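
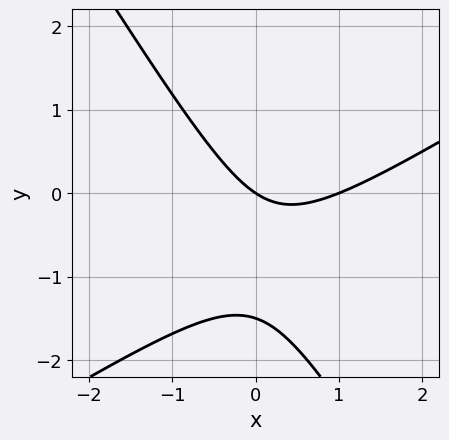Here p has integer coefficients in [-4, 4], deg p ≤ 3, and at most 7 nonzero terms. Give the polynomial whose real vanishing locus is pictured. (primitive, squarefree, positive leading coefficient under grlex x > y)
(a) deg p = 2.
(b) From the axis intercepts and sections: it crosses the y-axis at the gridline y = 0; the x-axis gridline crossings are at x ∈ {0, 1}.
(c) Matching integer coefficients to the picture gives p.

2*x^2 - 2*x*y - 2*y^2 - 2*x - 3*y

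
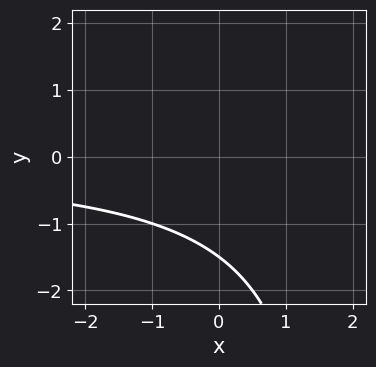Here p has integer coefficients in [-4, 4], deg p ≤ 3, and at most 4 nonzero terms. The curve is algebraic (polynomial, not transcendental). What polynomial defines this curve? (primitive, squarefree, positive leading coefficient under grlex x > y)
1. deg p = 2. No degree-1 curve has this shape.
2. Checking where it meets the axes: it misses every integer gridline on the x-axis.
3. These observations pin down the coefficients.

x*y - 2*y - 3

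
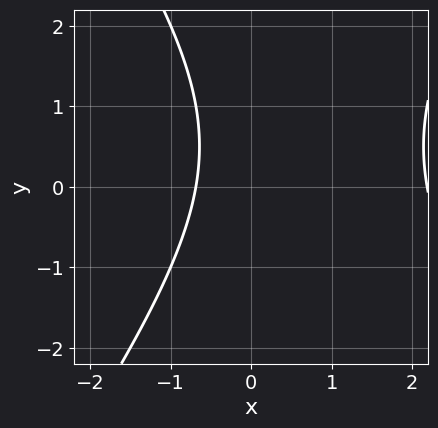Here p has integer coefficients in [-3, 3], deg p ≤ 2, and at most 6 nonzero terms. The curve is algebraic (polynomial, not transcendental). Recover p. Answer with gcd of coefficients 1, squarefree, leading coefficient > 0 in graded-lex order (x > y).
2*x^2 - y^2 - 3*x + y - 3

First, the degree is 2 — no degree-1 curve has this shape.
Then, from the axis intercepts and sections: no y-intercept at any integer in the box.
Finally, solving for integer coefficients yields p as stated.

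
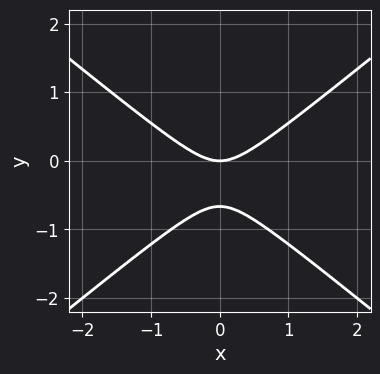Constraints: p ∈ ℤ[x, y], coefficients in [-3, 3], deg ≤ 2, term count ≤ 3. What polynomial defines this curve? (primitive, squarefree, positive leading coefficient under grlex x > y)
2*x^2 - 3*y^2 - 2*y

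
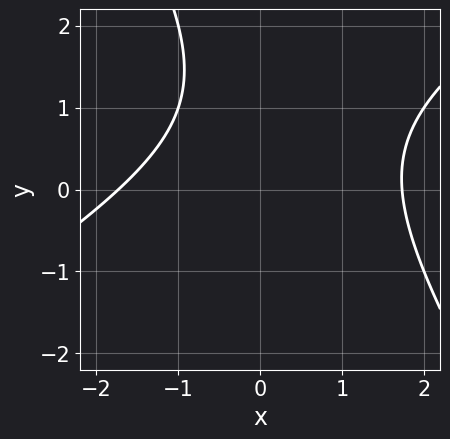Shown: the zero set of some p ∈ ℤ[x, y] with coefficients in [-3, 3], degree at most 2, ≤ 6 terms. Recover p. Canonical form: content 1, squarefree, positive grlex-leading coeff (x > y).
1. deg p = 2. The shape is more complex than any degree-1 curve.
2. From the visible intercepts: no y-intercept at any integer in the box.
3. Putting this together gives p.

x^2 - x*y - y^2 + 2*y - 3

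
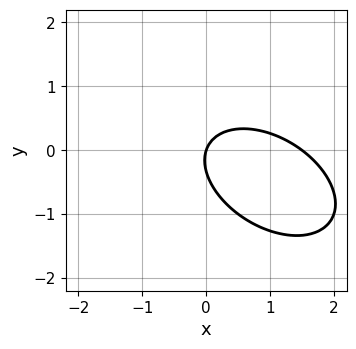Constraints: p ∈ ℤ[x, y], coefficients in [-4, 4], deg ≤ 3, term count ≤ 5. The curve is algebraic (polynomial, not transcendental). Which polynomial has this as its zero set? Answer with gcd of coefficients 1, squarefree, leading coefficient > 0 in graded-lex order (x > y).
2*x^2 + 2*x*y + 3*y^2 - 3*x + y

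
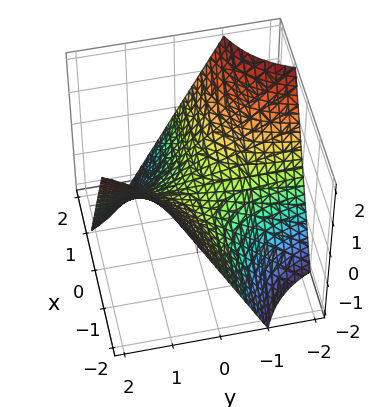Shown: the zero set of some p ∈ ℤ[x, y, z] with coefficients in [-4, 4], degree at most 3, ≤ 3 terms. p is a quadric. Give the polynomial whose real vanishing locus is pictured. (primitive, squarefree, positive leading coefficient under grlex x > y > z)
x*y + z

deg p = 2. A saddle surface; a quadric.
From the visible intercepts: the visible x-axis segment lies entirely on the surface; every point of the y-axis in the box is on the surface; it meets the z-axis at z = 0 (among the integer gridlines).
The integer polynomial consistent with all of this is the stated p.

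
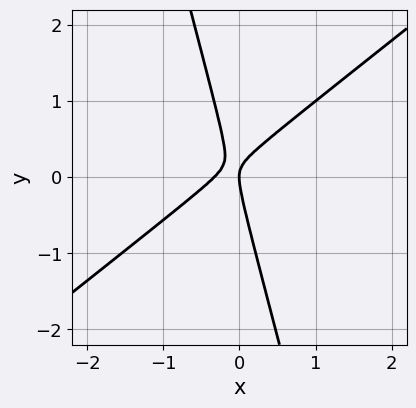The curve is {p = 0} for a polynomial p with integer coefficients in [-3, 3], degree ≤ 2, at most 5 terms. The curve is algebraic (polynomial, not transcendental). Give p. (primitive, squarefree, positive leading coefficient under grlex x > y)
First, deg p = 2. A generic line meets the curve in up to 2 points.
Next, reading off the gridlines: it crosses the y-axis at the gridline y = 0; one x-axis crossing is at x = 0.
Finally, solving for integer coefficients yields p as stated.

3*x^2 - 3*x*y - y^2 + x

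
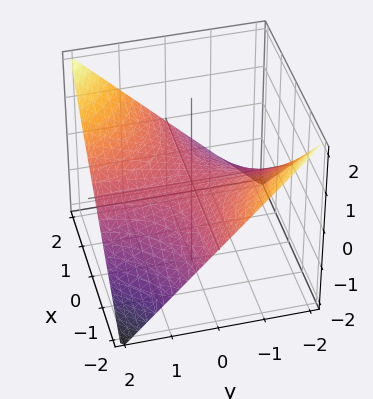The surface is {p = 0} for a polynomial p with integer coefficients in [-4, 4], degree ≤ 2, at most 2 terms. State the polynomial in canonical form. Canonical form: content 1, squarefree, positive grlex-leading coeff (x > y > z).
x*y - 2*z

First, the degree is 2 — a saddle surface; a quadric.
Next, from the visible intercepts: one z-axis crossing is at z = 0; the visible y-axis segment lies entirely on the surface; the visible x-axis segment lies entirely on the surface.
Finally, putting this together gives p.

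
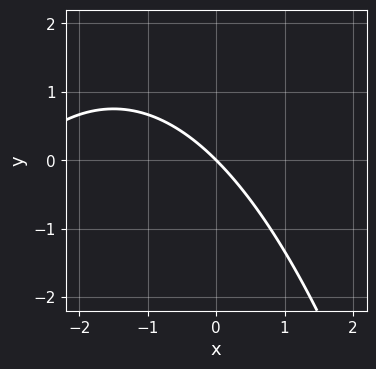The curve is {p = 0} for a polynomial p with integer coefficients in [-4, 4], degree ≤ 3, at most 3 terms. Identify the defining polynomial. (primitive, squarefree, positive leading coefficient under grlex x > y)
1. deg p = 2. A generic line meets the curve in up to 2 points.
2. Checking where it meets the axes: one x-axis crossing is at x = 0; one y-axis crossing is at y = 0.
3. Solving for integer coefficients yields p as stated.

x^2 + 3*x + 3*y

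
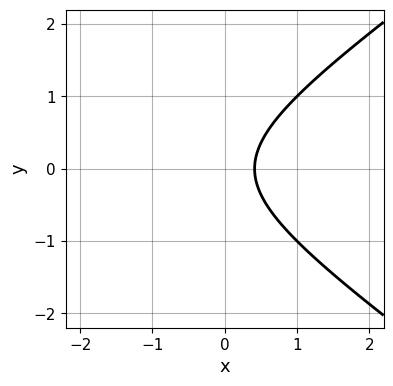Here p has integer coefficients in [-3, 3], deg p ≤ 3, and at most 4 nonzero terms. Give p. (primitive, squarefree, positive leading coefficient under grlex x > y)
1. The degree is 2 — a generic line meets the curve in up to 2 points.
2. Symmetries: it's symmetric under y → −y, forcing even powers of y.
3. Reading off the gridlines: no y-intercept at any integer in the box.
4. Matching integer coefficients to the picture gives p.

x^2 - 2*y^2 + 2*x - 1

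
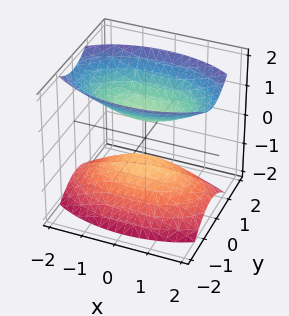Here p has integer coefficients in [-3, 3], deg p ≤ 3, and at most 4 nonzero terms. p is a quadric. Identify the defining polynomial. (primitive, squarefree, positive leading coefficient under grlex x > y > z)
x^2 + 3*y^2 - 2*z^2 + 1

First, I count 2 distinct pieces. Treating them together as one polynomial.
Next, deg p = 2. Two separate bowl-shaped sheets opening away from each other; a quadric.
Then, symmetries: mirror symmetry x ↦ −x ⇒ only even powers of x; it's symmetric under y → −y, forcing even powers of y; it's symmetric under z → −z, forcing even powers of z.
Next, checking where it meets the axes: it misses every integer gridline on the y-axis; the surface avoids every integer x-axis point in the box.
Finally, together with the visible shape, these determine p as stated.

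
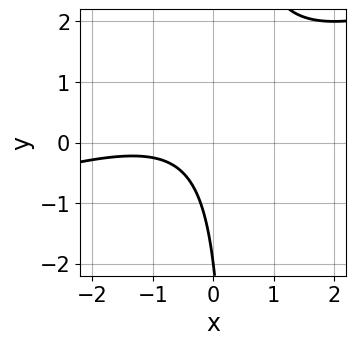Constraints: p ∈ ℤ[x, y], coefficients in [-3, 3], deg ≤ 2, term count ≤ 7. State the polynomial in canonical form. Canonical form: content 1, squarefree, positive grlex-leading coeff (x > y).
1. The degree is 2 — no degree-1 curve has this shape.
2. From the axis intercepts and sections: it misses every integer gridline on the x-axis; one y-axis crossing is at y = -2.
3. Solving for integer coefficients yields p as stated.

x^2 - 3*x*y + 2*x + y + 2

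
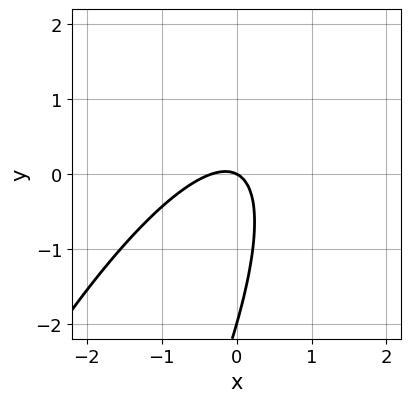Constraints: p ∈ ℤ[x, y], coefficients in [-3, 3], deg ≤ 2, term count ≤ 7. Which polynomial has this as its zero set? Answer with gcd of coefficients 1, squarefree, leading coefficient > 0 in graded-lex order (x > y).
3*x^2 - 3*x*y + y^2 + x + 2*y

1. The degree is 2 — a generic line meets the curve in up to 2 points.
2. Against the integer gridlines: the y-axis gridline crossings are at y ∈ {-2, 0}; one x-axis crossing is at x = 0.
3. Assembling these constraints gives the stated polynomial.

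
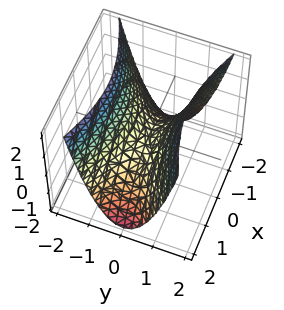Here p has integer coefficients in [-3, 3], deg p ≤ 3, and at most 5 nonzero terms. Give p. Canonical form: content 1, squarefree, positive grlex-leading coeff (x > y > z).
(a) The degree is 2 — a saddle surface; a quadric.
(b) Symmetries: it's symmetric under y → −y, forcing even powers of y; the x ↦ −x reflection is a symmetry, so x appears only in even powers.
(c) Checking where it meets the axes: one y-axis crossing is at y = 0; one z-axis crossing is at z = 0; it meets the x-axis at x = 0 (among the integer gridlines).
(d) Together with the visible shape, these determine p as stated.

x^2 - 3*y^2 + 2*z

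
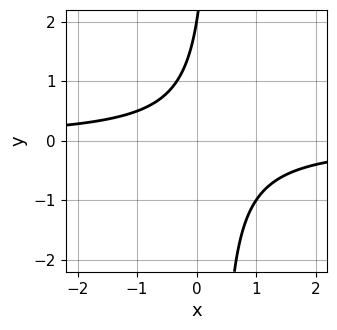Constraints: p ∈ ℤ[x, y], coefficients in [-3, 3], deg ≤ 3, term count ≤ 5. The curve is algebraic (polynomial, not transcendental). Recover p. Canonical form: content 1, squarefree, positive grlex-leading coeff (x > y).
(a) deg p = 2. The shape is more complex than any degree-1 curve.
(b) Against the integer gridlines: one y-axis crossing is at y = 2; the curve avoids every integer x-axis point in the box.
(c) Matching integer coefficients to the picture gives p.

3*x*y - y + 2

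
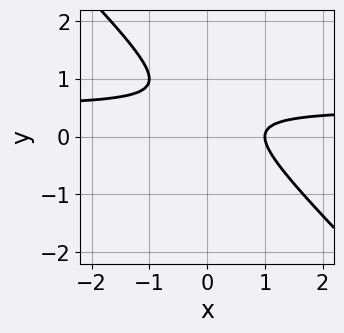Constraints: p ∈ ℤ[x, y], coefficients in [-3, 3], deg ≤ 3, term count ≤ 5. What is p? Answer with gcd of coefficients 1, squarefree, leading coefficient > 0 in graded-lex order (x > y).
(a) deg p = 2.
(b) Observable constraints: it misses every integer gridline on the y-axis; one x-axis crossing is at x = 1.
(c) Fitting integer coefficients to these (and the overall shape) gives p.

2*x*y + 2*y^2 - x - 2*y + 1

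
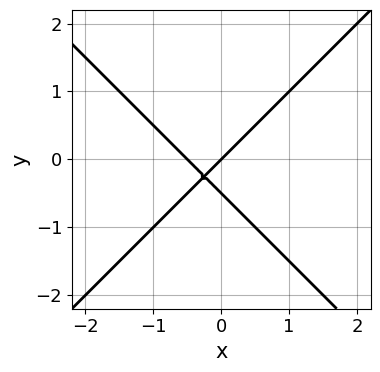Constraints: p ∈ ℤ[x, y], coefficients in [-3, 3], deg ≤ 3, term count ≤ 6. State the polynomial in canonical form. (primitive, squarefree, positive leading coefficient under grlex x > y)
1. The degree is 2 — a generic line meets the curve in up to 2 points.
2. From the axis intercepts and sections: one y-axis crossing is at y = 0; it crosses the x-axis at the gridline x = 0.
3. Putting this together gives p.

2*x^2 - 2*y^2 + x - y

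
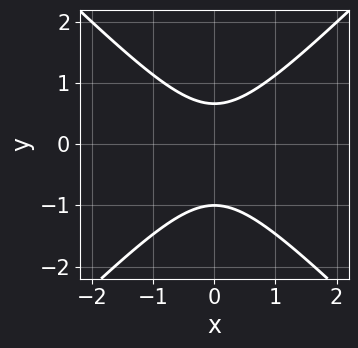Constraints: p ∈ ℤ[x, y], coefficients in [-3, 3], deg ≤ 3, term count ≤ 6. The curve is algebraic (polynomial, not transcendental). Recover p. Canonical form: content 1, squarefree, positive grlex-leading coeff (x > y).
Degree: no degree-1 curve has this shape, so deg p = 2.
Symmetries: it's symmetric under x → −x, forcing even powers of x.
Reading off the gridlines: the curve avoids every integer x-axis point in the box; one y-axis crossing is at y = -1.
Fitting integer coefficients to these (and the overall shape) gives p.

3*x^2 - 3*y^2 - y + 2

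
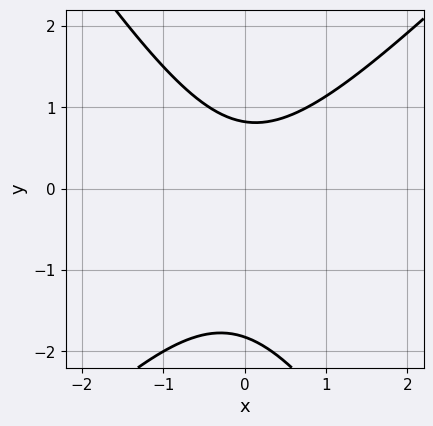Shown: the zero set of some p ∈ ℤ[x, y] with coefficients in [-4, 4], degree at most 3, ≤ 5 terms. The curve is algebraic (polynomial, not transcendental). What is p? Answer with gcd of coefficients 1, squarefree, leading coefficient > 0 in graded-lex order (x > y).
Degree: no degree-1 curve has this shape, so deg p = 2.
Reading off the gridlines: the curve avoids every integer x-axis point in the box.
The integer polynomial consistent with all of this is the stated p.

3*x^2 - x*y - 2*y^2 - 2*y + 3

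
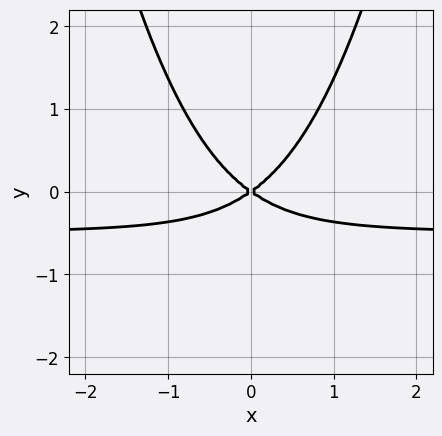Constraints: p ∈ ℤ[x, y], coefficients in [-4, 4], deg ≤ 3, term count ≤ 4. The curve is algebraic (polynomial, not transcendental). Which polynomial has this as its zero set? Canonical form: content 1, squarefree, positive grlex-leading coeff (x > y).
(a) Degree: the shape is more complex than any degree-2 curve, so deg p = 3.
(b) Symmetries: it's symmetric under x → −x, forcing even powers of x.
(c) From the visible intercepts: it crosses the y-axis at the gridline y = 0; one x-axis crossing is at x = 0.
(d) Assembling these constraints gives the stated polynomial.

2*x^2*y + x^2 - 2*y^2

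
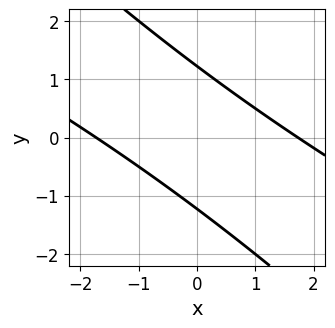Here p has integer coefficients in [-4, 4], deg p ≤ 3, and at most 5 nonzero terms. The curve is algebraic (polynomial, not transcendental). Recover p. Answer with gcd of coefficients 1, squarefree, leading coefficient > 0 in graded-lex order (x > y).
x^2 + 3*x*y + 2*y^2 - 3

First, degree: the shape is more complex than any degree-1 curve, so deg p = 2.
Finally, putting this together gives p.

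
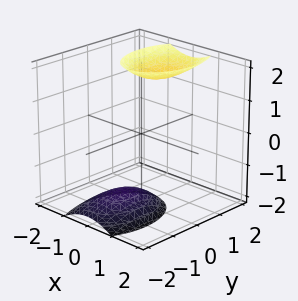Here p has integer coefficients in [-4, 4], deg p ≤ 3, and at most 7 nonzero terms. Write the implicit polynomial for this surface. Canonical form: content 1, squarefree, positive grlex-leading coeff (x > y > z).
1. The picture has 2 separate pieces. Treating them together as one polynomial.
2. deg p = 2. A generic line meets the surface in up to 2 points.
3. Against the integer gridlines: no y-intercept at any integer in the box; it misses every integer gridline on the x-axis.
4. These observations pin down the coefficients.

2*x^2 + y^2 - y*z - z^2 + 3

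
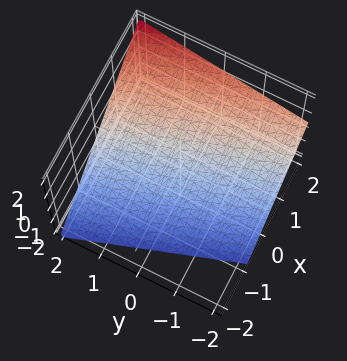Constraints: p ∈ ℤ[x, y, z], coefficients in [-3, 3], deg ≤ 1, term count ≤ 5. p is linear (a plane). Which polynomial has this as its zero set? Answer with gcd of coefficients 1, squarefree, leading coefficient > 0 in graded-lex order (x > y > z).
3*x + y - 3*z - 2

The degree is 1 — the surface is flat (a plane).
Checking where it meets the axes: it crosses the y-axis at the gridline y = 2.
Fitting integer coefficients to these (and the overall shape) gives p.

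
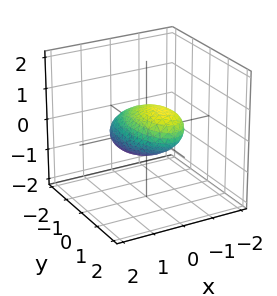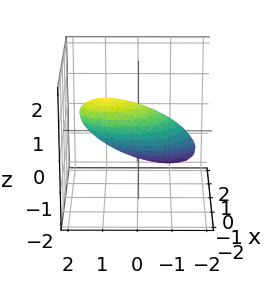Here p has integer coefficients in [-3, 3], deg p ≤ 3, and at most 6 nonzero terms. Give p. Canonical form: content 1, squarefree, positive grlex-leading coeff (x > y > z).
(a) Degree: the shape is more complex than any degree-1 surface, so deg p = 2.
(b) Putting this together gives p.

3*x^2 + y^2 - 2*y*z + 3*z^2 - 2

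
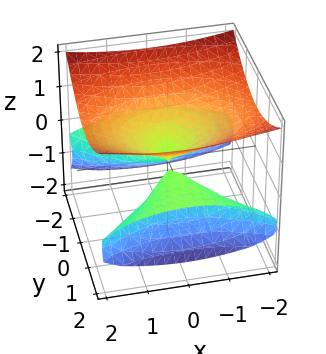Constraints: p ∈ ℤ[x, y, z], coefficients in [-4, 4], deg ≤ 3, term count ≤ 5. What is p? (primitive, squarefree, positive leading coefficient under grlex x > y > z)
First, I count 3 distinct pieces. They look like related sheets of one shape, so recover p as a whole.
Then, degree: no degree-2 surface has this shape, so deg p = 3.
Next, observable constraints: one x-axis crossing is at x = 0; the visible y-axis segment lies entirely on the surface; one z-axis crossing is at z = 0.
Finally, matching integer coefficients to the picture gives p.

2*y^2*z - 3*z^3 + x^2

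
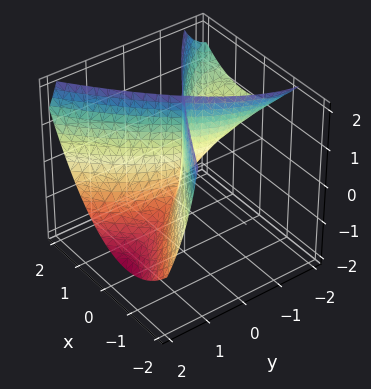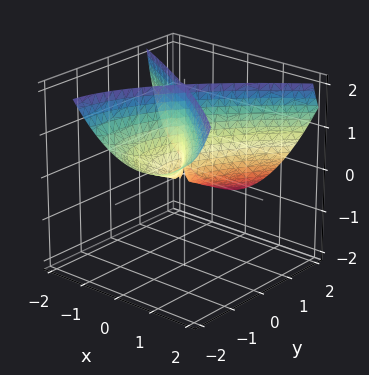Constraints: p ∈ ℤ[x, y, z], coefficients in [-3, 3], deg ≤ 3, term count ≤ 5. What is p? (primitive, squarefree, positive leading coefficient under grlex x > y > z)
y^3 + 2*y^2*z - 3*x^2 - 2*x*y

I count 2 distinct pieces. They look like related sheets of one shape, so recover p as a whole.
The degree is 3 — no degree-2 surface has this shape.
From the visible intercepts: it crosses the y-axis at the gridline y = 0; every point of the z-axis in the box is on the surface; it crosses the x-axis at the gridline x = 0.
Solving for integer coefficients yields p as stated.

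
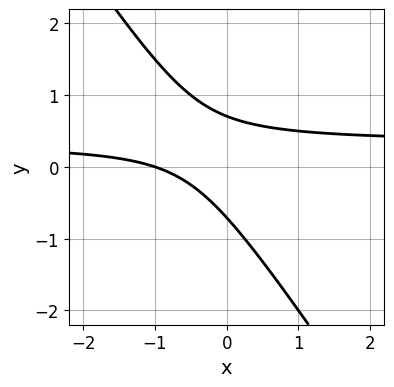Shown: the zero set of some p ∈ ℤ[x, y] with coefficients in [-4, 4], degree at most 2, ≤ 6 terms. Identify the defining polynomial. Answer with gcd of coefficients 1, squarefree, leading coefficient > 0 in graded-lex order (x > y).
3*x*y + 2*y^2 - x - 1

First, deg p = 2. The shape is more complex than any degree-1 curve.
Then, from the visible intercepts: it crosses the x-axis at the gridline x = -1.
Finally, these observations pin down the coefficients.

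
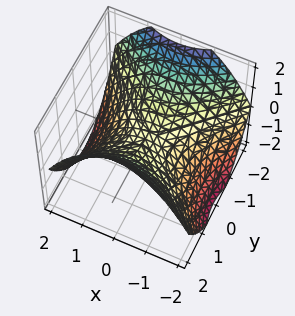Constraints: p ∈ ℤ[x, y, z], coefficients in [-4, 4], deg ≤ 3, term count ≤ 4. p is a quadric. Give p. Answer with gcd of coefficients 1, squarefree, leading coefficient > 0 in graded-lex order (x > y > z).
The degree is 2 — a saddle surface; a quadric.
Symmetries: the y ↦ −y reflection is a symmetry, so y appears only in even powers; the x ↦ −x reflection is a symmetry, so x appears only in even powers.
From the visible intercepts: it meets the y-axis at y = 0 (among the integer gridlines); one x-axis crossing is at x = 0.
Together with the visible shape, these determine p as stated.

x^2 - y^2 + 2*z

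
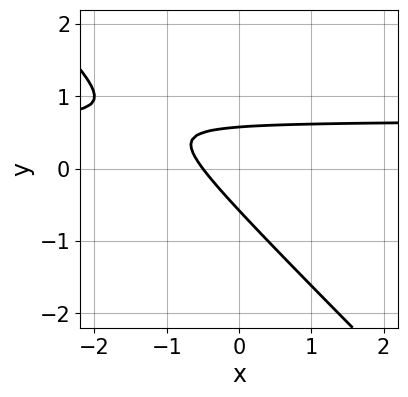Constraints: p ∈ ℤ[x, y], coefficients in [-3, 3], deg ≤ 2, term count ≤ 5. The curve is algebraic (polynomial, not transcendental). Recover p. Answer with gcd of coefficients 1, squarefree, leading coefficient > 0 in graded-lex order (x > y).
Degree: a generic line meets the curve in up to 2 points, so deg p = 2.
Matching integer coefficients to the picture gives p.

3*x*y + 3*y^2 - 2*x - 1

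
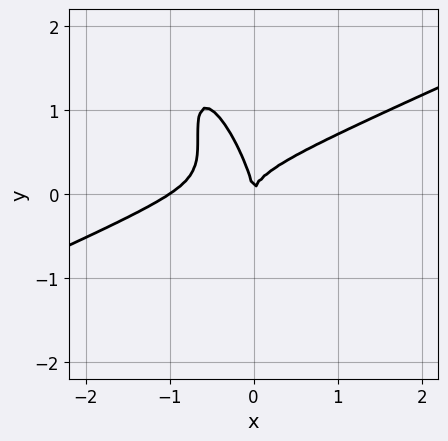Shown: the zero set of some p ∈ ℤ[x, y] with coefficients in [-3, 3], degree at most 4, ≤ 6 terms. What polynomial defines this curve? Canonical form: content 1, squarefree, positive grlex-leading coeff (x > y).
1. The degree is 3 — a generic line meets the curve in up to 3 points.
2. From the axis intercepts and sections: it meets the y-axis at y = 0 (among the integer gridlines); the x-axis gridline crossings are at x ∈ {-1, 0}.
3. The integer polynomial consistent with all of this is the stated p.

2*x^3 - 3*x^2*y - 3*x*y^2 - y^3 + 2*x^2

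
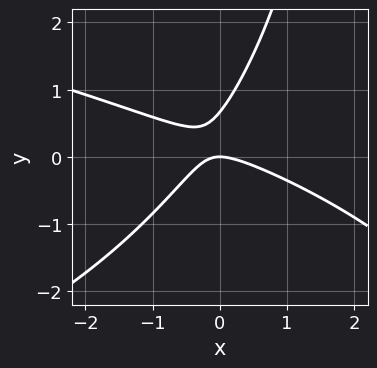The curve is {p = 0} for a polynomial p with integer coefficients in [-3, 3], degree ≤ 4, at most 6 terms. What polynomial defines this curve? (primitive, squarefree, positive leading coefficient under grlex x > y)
x*y^2 + 2*x^2 + 3*x*y - 3*y^2 + 2*y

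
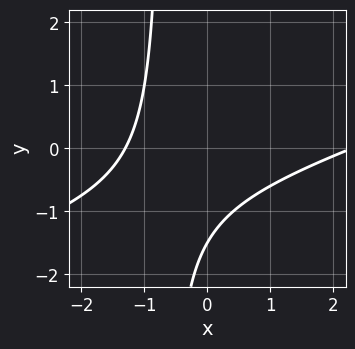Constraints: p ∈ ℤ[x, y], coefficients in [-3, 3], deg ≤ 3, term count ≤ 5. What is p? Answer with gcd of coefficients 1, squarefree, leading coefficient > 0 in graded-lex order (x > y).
deg p = 2.
Putting this together gives p.

x^2 - 3*x*y - x - 2*y - 3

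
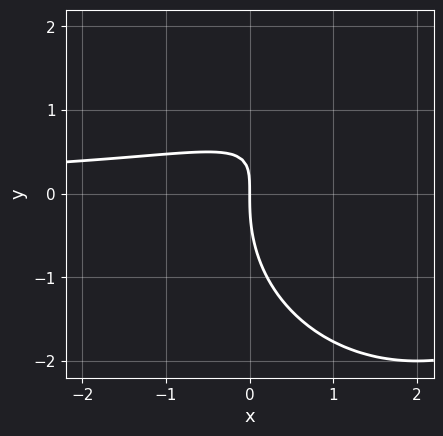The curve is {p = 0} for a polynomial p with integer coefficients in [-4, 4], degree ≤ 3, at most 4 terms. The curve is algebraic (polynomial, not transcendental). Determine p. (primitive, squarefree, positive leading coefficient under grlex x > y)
x^2*y + y^3 - 3*x*y + 2*x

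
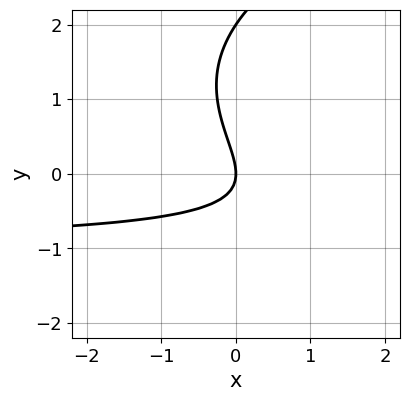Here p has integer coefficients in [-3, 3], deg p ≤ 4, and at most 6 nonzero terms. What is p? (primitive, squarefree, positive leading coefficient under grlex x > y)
y^3 - 2*x*y - 2*y^2 - 2*x

First, degree: the shape is more complex than any degree-2 curve, so deg p = 3.
Then, from the visible intercepts: among the integer gridlines, it crosses the y-axis at y ∈ {0, 2}; one x-axis crossing is at x = 0.
Finally, fitting integer coefficients to these (and the overall shape) gives p.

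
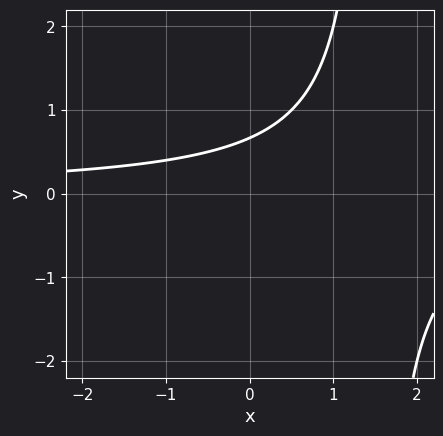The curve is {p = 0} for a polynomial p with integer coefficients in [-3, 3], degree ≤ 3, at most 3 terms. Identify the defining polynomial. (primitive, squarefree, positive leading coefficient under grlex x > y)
deg p = 2.
Checking where it meets the axes: it misses every integer gridline on the x-axis.
Together with the visible shape, these determine p as stated.

2*x*y - 3*y + 2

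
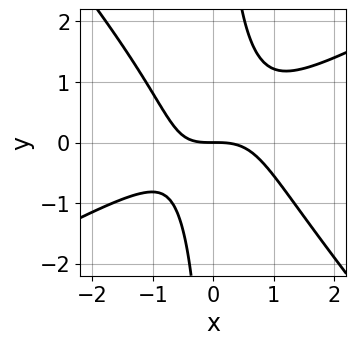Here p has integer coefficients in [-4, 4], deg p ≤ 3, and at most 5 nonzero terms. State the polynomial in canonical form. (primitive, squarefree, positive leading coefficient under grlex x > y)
2*x^3 - 2*x^2*y - 3*x*y^2 + x*y + 3*y

First, the degree is 3 — the shape is more complex than any degree-2 curve.
Then, against the integer gridlines: it crosses the y-axis at the gridline y = 0; it crosses the x-axis at the gridline x = 0.
Finally, putting this together gives p.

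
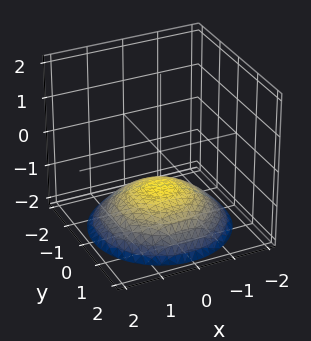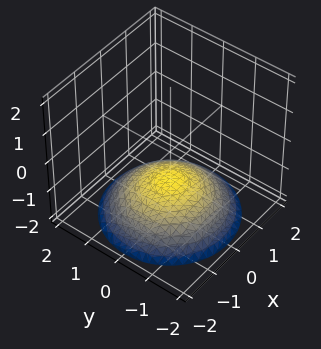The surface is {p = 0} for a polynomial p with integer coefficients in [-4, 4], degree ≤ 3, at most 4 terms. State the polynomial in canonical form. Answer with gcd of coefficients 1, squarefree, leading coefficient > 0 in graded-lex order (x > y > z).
x^2 + y^2 + 3*z + 3

(a) Degree: no degree-1 surface has this shape, so deg p = 2.
(b) Symmetries: the surface is invariant under rotation about z: p = q(x² + y², z).
(c) Against the integer gridlines: a circular section at z = -2 has radius between 1 and 2; the surface avoids every integer y-axis point in the box.
(d) Matching integer coefficients to the picture gives p.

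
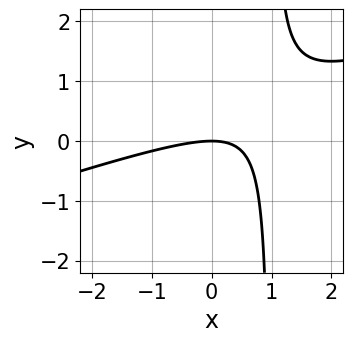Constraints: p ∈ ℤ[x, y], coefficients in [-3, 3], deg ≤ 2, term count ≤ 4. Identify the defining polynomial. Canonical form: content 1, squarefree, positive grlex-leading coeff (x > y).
x^2 - 3*x*y + 3*y

First, degree: the shape is more complex than any degree-1 curve, so deg p = 2.
Then, against the integer gridlines: one y-axis crossing is at y = 0; one x-axis crossing is at x = 0.
Finally, solving for integer coefficients yields p as stated.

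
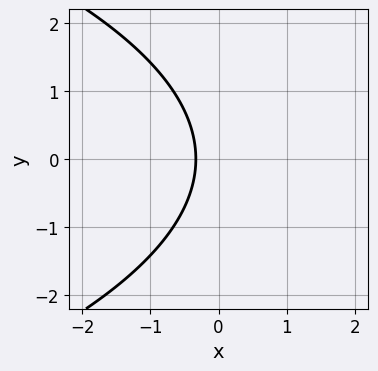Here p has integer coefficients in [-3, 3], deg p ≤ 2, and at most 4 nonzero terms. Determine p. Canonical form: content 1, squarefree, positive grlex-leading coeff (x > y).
1. Degree: no degree-1 curve has this shape, so deg p = 2.
2. Symmetries: it's symmetric under y → −y, forcing even powers of y.
3. From the axis intercepts and sections: the curve avoids every integer y-axis point in the box.
4. Together with the visible shape, these determine p as stated.

y^2 + 3*x + 1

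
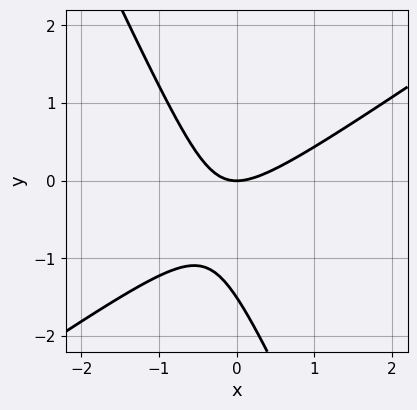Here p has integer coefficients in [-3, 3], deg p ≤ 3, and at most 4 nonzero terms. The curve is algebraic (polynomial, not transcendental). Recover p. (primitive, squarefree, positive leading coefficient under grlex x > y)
3*x^2 - 3*x*y - 2*y^2 - 3*y

1. deg p = 2. A generic line meets the curve in up to 2 points.
2. From the axis intercepts and sections: it meets the x-axis at x = 0 (among the integer gridlines); it meets the y-axis at y = 0 (among the integer gridlines).
3. Putting this together gives p.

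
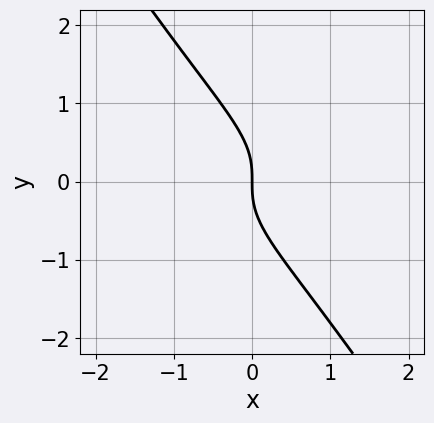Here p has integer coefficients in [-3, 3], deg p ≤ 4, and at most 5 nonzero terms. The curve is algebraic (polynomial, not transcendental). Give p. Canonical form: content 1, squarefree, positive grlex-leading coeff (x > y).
First, deg p = 3. No degree-2 curve has this shape.
Next, from the visible intercepts: one x-axis crossing is at x = 0; one y-axis crossing is at y = 0.
Finally, these observations pin down the coefficients.

3*x*y^2 + 2*y^3 + 2*x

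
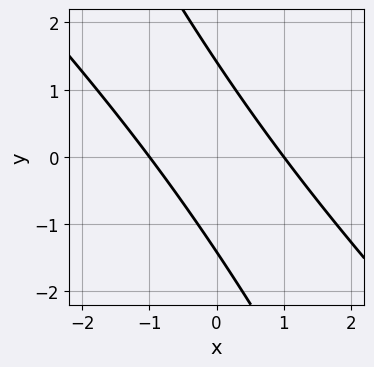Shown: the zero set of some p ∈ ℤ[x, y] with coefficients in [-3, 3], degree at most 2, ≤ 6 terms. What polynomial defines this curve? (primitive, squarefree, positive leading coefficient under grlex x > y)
2*x^2 + 3*x*y + y^2 - 2

1. Degree: a generic line meets the curve in up to 2 points, so deg p = 2.
2. Checking where it meets the axes: among the integer gridlines, it crosses the x-axis at x ∈ {-1, 1}.
3. Together with the visible shape, these determine p as stated.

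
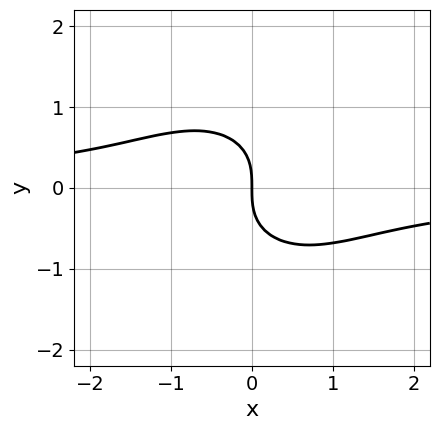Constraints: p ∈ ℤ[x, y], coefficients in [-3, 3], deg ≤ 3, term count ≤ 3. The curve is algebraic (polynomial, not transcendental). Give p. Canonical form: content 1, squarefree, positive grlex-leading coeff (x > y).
x^2*y + y^3 + x

Degree: no degree-2 curve has this shape, so deg p = 3.
From the visible intercepts: one y-axis crossing is at y = 0; it crosses the x-axis at the gridline x = 0.
Matching integer coefficients to the picture gives p.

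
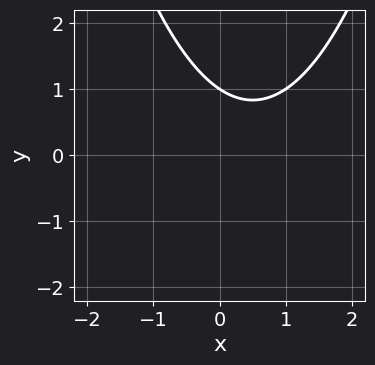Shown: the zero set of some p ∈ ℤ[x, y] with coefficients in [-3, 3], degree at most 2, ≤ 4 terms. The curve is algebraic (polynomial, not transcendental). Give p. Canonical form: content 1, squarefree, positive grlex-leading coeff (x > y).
The degree is 2 — a generic line meets the curve in up to 2 points.
From the axis intercepts and sections: it crosses the y-axis at the gridline y = 1; the curve avoids every integer x-axis point in the box.
Matching integer coefficients to the picture gives p.

2*x^2 - 2*x - 3*y + 3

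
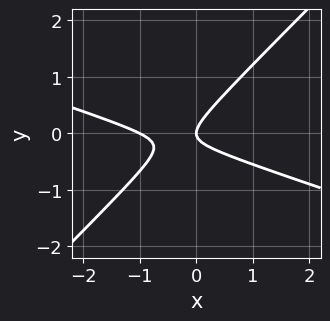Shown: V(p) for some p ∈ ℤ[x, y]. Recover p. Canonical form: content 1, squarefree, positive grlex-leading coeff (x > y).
x^2 + 2*x*y - 3*y^2 + x

(a) Degree: a generic line meets the curve in up to 2 points, so deg p = 2.
(b) From the visible intercepts: it crosses the y-axis at the gridline y = 0; among the integer gridlines, it crosses the x-axis at x ∈ {-1, 0}.
(c) Together with the visible shape, these determine p as stated.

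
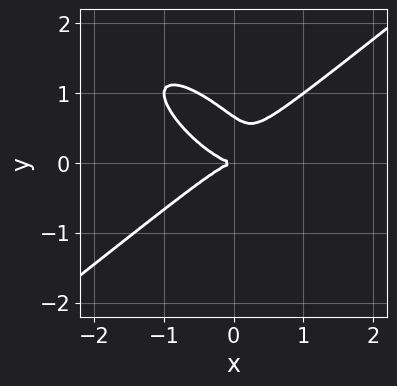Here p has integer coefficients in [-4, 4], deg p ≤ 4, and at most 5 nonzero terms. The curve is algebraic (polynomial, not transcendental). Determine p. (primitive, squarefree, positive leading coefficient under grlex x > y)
(a) deg p = 3. No degree-2 curve has this shape.
(b) From the axis intercepts and sections: one y-axis crossing is at y = 0; it meets the x-axis at x = 0 (among the integer gridlines).
(c) Matching integer coefficients to the picture gives p.

2*x^3 + x^2*y - 2*x*y^2 - 3*y^3 + 2*y^2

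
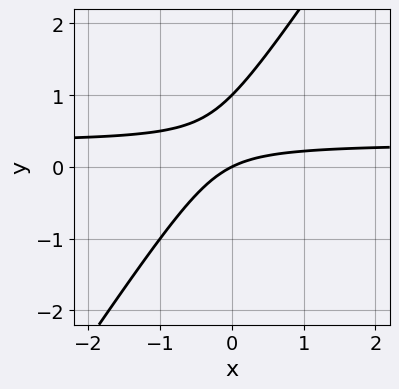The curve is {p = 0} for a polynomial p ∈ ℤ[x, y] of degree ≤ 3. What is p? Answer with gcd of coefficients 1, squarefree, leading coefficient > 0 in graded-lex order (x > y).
3*x*y - 2*y^2 - x + 2*y

Degree: no degree-1 curve has this shape, so deg p = 2.
Reading off the gridlines: the y-axis gridline crossings are at y ∈ {0, 1}; it meets the x-axis at x = 0 (among the integer gridlines).
Solving for integer coefficients yields p as stated.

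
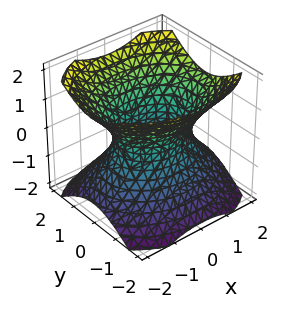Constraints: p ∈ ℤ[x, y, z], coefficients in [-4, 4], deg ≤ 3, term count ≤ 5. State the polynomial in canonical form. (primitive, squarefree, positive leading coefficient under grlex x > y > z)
2*x^2 + 3*y^2 - 3*z^2 - 3

First, deg p = 2. One connected sheet with a waist; a quadric.
Next, symmetries: mirror symmetry z ↦ −z ⇒ only even powers of z; the x ↦ −x reflection is a symmetry, so x appears only in even powers; mirror symmetry y ↦ −y ⇒ only even powers of y.
Then, from the visible intercepts: the y-axis gridline crossings are at y ∈ {-1, 1}; the surface avoids every integer z-axis point in the box.
Finally, the integer polynomial consistent with all of this is the stated p.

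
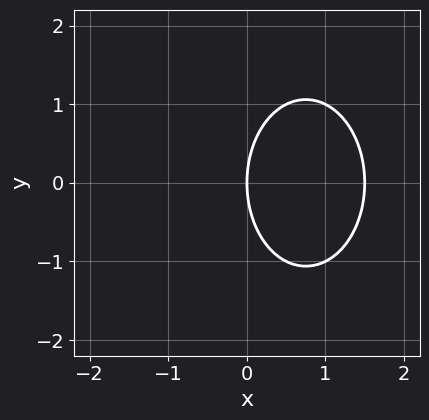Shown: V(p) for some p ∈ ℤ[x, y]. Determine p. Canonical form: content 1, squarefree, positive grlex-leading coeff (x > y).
2*x^2 + y^2 - 3*x

1. The degree is 2 — a generic line meets the curve in up to 2 points.
2. Symmetries: the y ↦ −y reflection is a symmetry, so y appears only in even powers.
3. Observable constraints: it meets the x-axis at x = 0 (among the integer gridlines); it meets the y-axis at y = 0 (among the integer gridlines).
4. Assembling these constraints gives the stated polynomial.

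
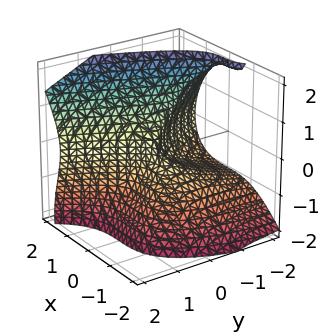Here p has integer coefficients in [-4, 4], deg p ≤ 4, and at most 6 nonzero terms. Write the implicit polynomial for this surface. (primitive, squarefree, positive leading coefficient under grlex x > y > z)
3*x^3 - 3*y*z^2 - 2*z^3 - 2*y^2

First, deg p = 3. The shape is more complex than any degree-2 surface.
Next, against the integer gridlines: it crosses the x-axis at the gridline x = 0; it crosses the y-axis at the gridline y = 0; it crosses the z-axis at the gridline z = 0.
Finally, these observations pin down the coefficients.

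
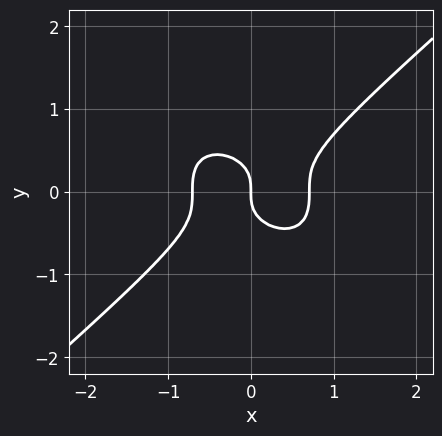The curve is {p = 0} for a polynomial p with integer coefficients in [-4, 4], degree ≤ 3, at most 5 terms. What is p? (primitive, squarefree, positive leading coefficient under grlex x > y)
2*x^3 - 3*y^3 - x

(a) The degree is 3 — no degree-2 curve has this shape.
(b) From the visible intercepts: it crosses the x-axis at the gridline x = 0; one y-axis crossing is at y = 0.
(c) Matching integer coefficients to the picture gives p.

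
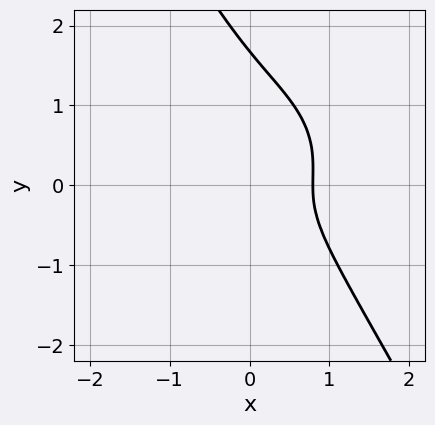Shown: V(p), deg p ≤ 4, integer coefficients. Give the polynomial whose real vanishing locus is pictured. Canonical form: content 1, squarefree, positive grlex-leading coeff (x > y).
1. deg p = 3.
2. Putting this together gives p.

2*x^3 + 3*x*y^2 + 2*y^3 - 3*y^2 - 1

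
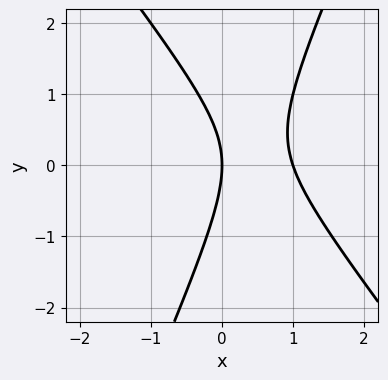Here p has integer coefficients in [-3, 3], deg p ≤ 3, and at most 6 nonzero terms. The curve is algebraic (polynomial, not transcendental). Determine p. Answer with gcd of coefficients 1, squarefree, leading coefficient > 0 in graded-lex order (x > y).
3*x^2 + x*y - y^2 - 3*x

deg p = 2. The shape is more complex than any degree-1 curve.
Observable constraints: among the integer gridlines, it crosses the x-axis at x ∈ {0, 1}; it crosses the y-axis at the gridline y = 0.
Fitting integer coefficients to these (and the overall shape) gives p.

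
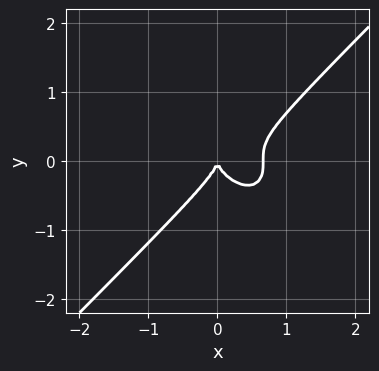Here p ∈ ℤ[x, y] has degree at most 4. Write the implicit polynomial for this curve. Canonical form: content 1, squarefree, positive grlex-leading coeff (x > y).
3*x^3 - 3*y^3 - 2*x^2

First, deg p = 3. No degree-2 curve has this shape.
Then, from the visible intercepts: it crosses the x-axis at the gridline x = 0; it crosses the y-axis at the gridline y = 0.
Finally, these observations pin down the coefficients.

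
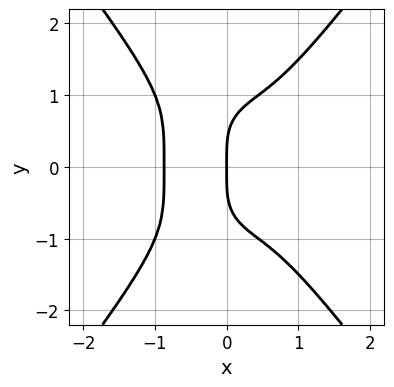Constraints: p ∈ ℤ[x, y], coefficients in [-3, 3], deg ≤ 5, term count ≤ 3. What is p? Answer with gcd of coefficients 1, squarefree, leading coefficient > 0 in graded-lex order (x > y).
First, the degree is 4 — the shape is more complex than any degree-3 curve.
Then, symmetries: mirror symmetry y ↦ −y ⇒ only even powers of y.
Then, observable constraints: it crosses the y-axis at the gridline y = 0; one x-axis crossing is at x = 0.
Finally, the integer polynomial consistent with all of this is the stated p.

3*x^4 - y^4 + 2*x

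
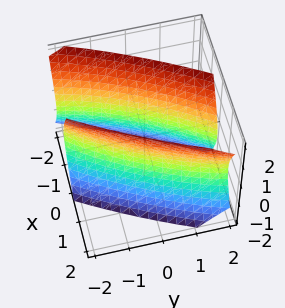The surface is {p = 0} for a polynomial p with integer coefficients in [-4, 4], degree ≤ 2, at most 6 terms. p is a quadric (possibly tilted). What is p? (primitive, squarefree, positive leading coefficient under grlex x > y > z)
3*x^2 - 3*x*y + y^2 - z^2 - 2

First, there are 2 components.
Then, degree: no degree-1 surface has this shape, so deg p = 2.
Next, observable constraints: the surface avoids every integer z-axis point in the box.
Finally, assembling these constraints gives the stated polynomial.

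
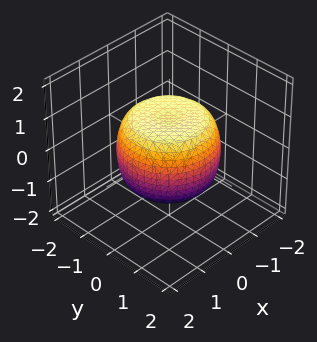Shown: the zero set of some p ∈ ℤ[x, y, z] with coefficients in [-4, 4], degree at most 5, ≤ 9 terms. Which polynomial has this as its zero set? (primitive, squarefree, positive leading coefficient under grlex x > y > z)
First, degree: a generic line meets the surface in up to 4 points, so deg p = 4.
Next, symmetries: every cross-section ⟂ z is a circle, so x, y appear only via x² + y².
Then, checking where it meets the axes: among the integer gridlines, it crosses the z-axis at z ∈ {-1, 1}; a circular section at z = -1 has radius exactly 1.
Finally, together with the visible shape, these determine p as stated.

2*x^4 + 4*x^2*y^2 + 2*y^4 - 2*x^2 - 2*y^2 + 3*z^2 - 3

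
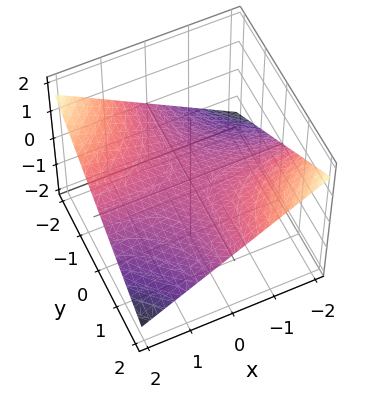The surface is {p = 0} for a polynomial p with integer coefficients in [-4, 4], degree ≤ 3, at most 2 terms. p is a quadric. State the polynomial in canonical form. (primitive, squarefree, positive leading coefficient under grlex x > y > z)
x*y + 3*z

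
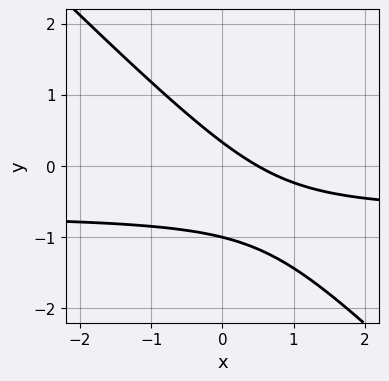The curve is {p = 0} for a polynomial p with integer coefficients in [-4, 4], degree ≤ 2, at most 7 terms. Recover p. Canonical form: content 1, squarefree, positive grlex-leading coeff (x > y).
1. The degree is 2 — no degree-1 curve has this shape.
2. From the visible intercepts: one y-axis crossing is at y = -1.
3. Putting this together gives p.

3*x*y + 3*y^2 + 2*x + 2*y - 1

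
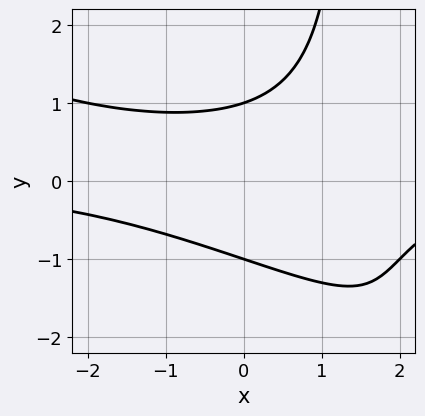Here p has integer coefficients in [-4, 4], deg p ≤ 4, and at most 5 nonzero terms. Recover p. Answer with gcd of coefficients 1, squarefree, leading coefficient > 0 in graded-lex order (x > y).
x^2*y + 2*x*y^2 - 3*y^2 + 3

(a) deg p = 3.
(b) Checking where it meets the axes: the y-axis gridline crossings are at y ∈ {-1, 1}; the curve avoids every integer x-axis point in the box.
(c) Matching integer coefficients to the picture gives p.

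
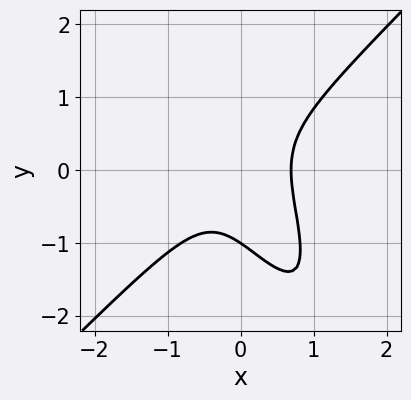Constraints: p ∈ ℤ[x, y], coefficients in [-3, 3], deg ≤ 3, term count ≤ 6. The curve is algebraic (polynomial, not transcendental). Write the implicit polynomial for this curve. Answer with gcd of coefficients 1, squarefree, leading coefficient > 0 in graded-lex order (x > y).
3*x^3 - 2*x*y^2 - y^3 - 1

deg p = 3. A generic line meets the curve in up to 3 points.
From the visible intercepts: one y-axis crossing is at y = -1.
The integer polynomial consistent with all of this is the stated p.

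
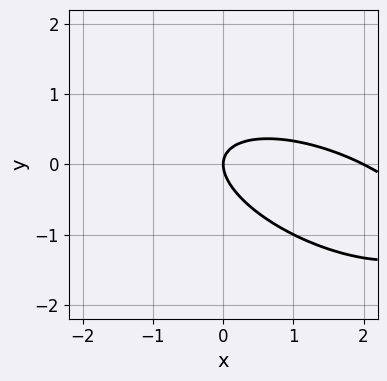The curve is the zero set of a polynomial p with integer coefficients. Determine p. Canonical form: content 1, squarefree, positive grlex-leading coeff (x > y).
First, deg p = 2.
Next, from the visible intercepts: among the integer gridlines, it crosses the x-axis at x ∈ {0, 2}; it meets the y-axis at y = 0 (among the integer gridlines).
Finally, assembling these constraints gives the stated polynomial.

x^2 + 2*x*y + 3*y^2 - 2*x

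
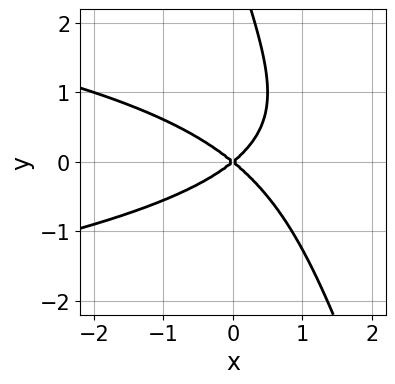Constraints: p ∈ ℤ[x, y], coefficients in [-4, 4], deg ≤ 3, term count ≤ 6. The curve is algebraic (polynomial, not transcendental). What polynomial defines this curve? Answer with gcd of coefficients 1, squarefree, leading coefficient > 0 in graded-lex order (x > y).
3*x*y^2 + y^3 + 2*x^2 - 3*y^2

(a) The degree is 3 — the shape is more complex than any degree-2 curve.
(b) Checking where it meets the axes: one y-axis crossing is at y = 0; it crosses the x-axis at the gridline x = 0.
(c) Together with the visible shape, these determine p as stated.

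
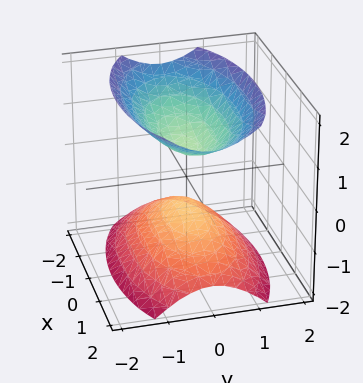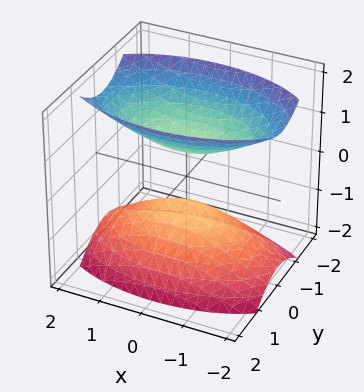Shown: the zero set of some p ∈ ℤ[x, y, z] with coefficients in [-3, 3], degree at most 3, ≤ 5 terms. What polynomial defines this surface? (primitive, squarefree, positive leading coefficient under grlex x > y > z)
x^2 + 3*y^2 - 2*z^2 + 1

1. There are 2 components. They look like related sheets of one shape, so recover p as a whole.
2. Degree: two separate bowl-shaped sheets opening away from each other; a quadric, so deg p = 2.
3. Symmetries: mirror symmetry z ↦ −z ⇒ only even powers of z; mirror symmetry x ↦ −x ⇒ only even powers of x; the y ↦ −y reflection is a symmetry, so y appears only in even powers.
4. Checking where it meets the axes: the surface avoids every integer y-axis point in the box; no x-intercept at any integer in the box.
5. Together with the visible shape, these determine p as stated.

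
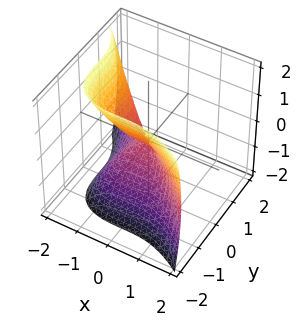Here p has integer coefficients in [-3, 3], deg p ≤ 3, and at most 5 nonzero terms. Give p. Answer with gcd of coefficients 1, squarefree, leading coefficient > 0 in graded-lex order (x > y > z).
First, deg p = 3. The shape is more complex than any degree-2 surface.
Next, observable constraints: one y-axis crossing is at y = 0; one x-axis crossing is at x = 0.
Finally, matching integer coefficients to the picture gives p.

2*x^3 + 3*y^3 + 2*z^2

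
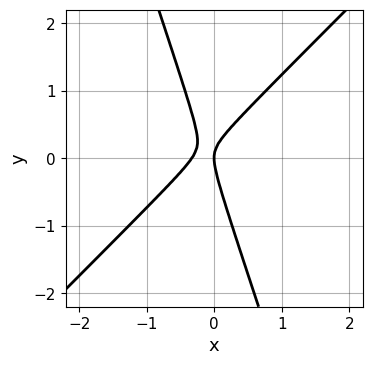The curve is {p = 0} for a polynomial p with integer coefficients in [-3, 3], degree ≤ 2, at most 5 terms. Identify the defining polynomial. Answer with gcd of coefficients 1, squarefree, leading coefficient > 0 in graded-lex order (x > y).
3*x^2 - 2*x*y - y^2 + x

(a) The degree is 2 — a generic line meets the curve in up to 2 points.
(b) From the visible intercepts: it meets the y-axis at y = 0 (among the integer gridlines); it crosses the x-axis at the gridline x = 0.
(c) Together with the visible shape, these determine p as stated.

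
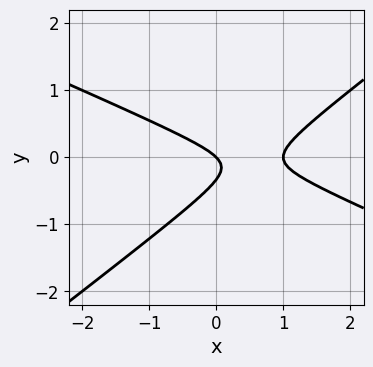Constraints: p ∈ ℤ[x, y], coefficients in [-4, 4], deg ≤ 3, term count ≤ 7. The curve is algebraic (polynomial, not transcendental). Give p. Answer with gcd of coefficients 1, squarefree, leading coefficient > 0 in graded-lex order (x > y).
x^2 + x*y - 3*y^2 - x - y

First, degree: no degree-1 curve has this shape, so deg p = 2.
Then, against the integer gridlines: the x-axis gridline crossings are at x ∈ {0, 1}; one y-axis crossing is at y = 0.
Finally, assembling these constraints gives the stated polynomial.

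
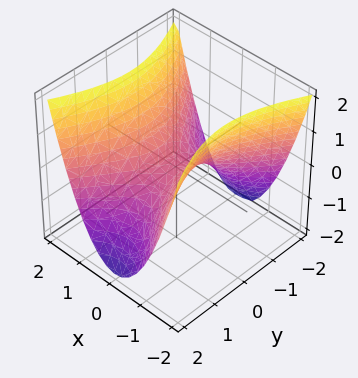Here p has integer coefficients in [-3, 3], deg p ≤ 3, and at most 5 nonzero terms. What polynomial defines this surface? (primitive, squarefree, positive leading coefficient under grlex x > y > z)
First, deg p = 2. A hyperbolic paraboloid; a quadric.
Then, symmetries: it's symmetric under y → −y, forcing even powers of y; mirror symmetry x ↦ −x ⇒ only even powers of x.
Next, reading off the gridlines: it crosses the z-axis at the gridline z = 0; it crosses the y-axis at the gridline y = 0; one x-axis crossing is at x = 0.
Finally, matching integer coefficients to the picture gives p.

2*x^2 - y^2 - 2*z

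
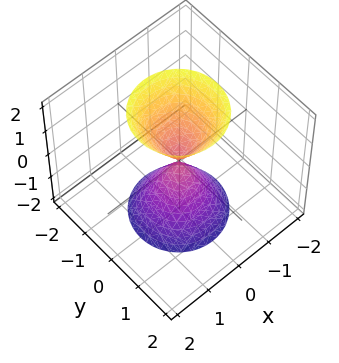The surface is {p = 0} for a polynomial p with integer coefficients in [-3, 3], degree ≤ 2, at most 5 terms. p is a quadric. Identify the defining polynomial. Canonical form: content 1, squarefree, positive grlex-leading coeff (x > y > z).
3*x^2 + 3*y^2 - z^2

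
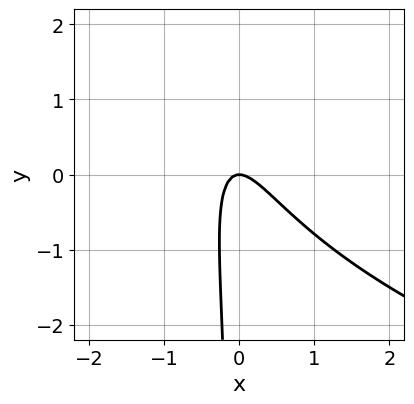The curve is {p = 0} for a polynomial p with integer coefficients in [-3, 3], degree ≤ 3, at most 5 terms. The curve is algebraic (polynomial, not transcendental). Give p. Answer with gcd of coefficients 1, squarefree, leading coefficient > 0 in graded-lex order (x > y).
x*y^2 - 3*x^2 - 2*x*y - y

First, degree: no degree-2 curve has this shape, so deg p = 3.
Then, against the integer gridlines: it meets the x-axis at x = 0 (among the integer gridlines); it crosses the y-axis at the gridline y = 0.
Finally, fitting integer coefficients to these (and the overall shape) gives p.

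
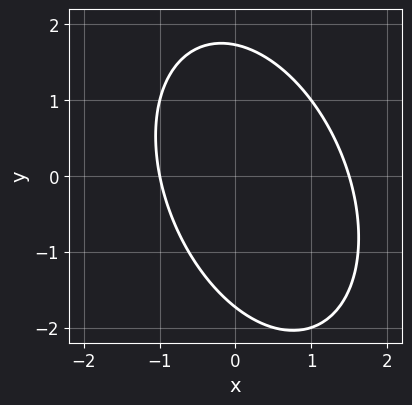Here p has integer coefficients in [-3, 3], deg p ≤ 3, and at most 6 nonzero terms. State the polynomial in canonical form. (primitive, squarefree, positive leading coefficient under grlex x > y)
2*x^2 + x*y + y^2 - x - 3

The degree is 2 — the shape is more complex than any degree-1 curve.
Against the integer gridlines: it meets the x-axis at x = -1 (among the integer gridlines).
Assembling these constraints gives the stated polynomial.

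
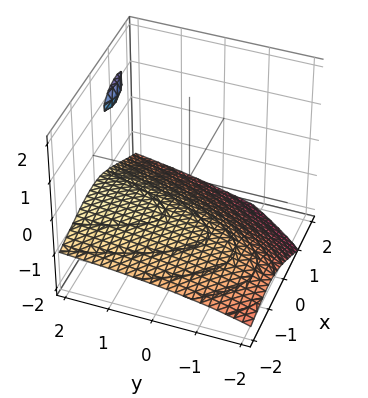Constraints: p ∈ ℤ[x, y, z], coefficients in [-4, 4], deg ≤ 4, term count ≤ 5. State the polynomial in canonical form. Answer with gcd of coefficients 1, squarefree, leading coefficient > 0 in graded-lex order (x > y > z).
There are 2 components. Treating them together as one polynomial.
The degree is 3 — no degree-2 surface has this shape.
Checking where it meets the axes: it misses every integer gridline on the x-axis; no y-intercept at any integer in the box.
Matching integer coefficients to the picture gives p.

2*y*z^2 - 3*z^3 - 2*x^2 + 3*x*z - 2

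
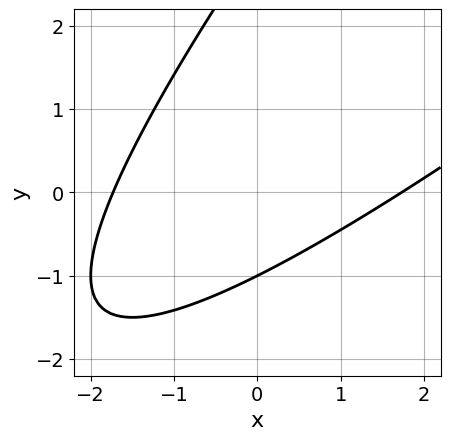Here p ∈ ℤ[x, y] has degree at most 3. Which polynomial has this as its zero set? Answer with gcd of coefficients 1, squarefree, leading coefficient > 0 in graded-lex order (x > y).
x^2 - 2*x*y + y^2 - 2*y - 3

deg p = 2. No degree-1 curve has this shape.
Observable constraints: it meets the y-axis at y = -1 (among the integer gridlines).
These observations pin down the coefficients.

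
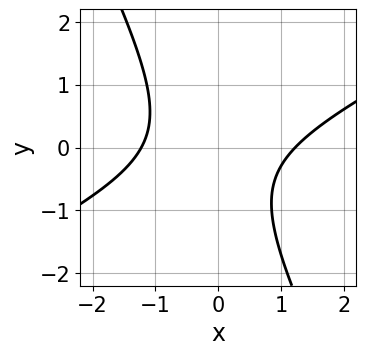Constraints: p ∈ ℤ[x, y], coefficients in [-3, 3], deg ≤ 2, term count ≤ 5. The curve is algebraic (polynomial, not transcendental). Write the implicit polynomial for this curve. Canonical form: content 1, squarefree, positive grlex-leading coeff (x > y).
(a) Degree: the shape is more complex than any degree-1 curve, so deg p = 2.
(b) Against the integer gridlines: it misses every integer gridline on the y-axis.
(c) Assembling these constraints gives the stated polynomial.

2*x^2 - 3*x*y - 2*y^2 - y - 3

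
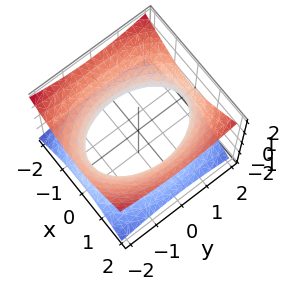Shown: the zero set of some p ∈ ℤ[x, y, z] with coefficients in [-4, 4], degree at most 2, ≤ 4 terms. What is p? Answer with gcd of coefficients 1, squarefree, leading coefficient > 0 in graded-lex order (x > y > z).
2*x^2 + y^2 - 3*z^2 - 3

(a) deg p = 2.
(b) Symmetries: mirror symmetry x ↦ −x ⇒ only even powers of x; the z ↦ −z reflection is a symmetry, so z appears only in even powers; mirror symmetry y ↦ −y ⇒ only even powers of y.
(c) Checking where it meets the axes: the surface avoids every integer z-axis point in the box.
(d) Fitting integer coefficients to these (and the overall shape) gives p.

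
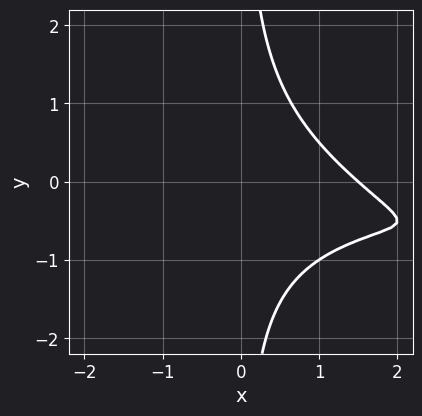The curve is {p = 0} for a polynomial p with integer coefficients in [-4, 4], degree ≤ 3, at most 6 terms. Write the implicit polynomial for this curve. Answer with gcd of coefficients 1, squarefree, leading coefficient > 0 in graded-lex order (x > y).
x^2*y + 2*x*y^2 + 2*x - 3

deg p = 3. A generic line meets the curve in up to 3 points.
Checking where it meets the axes: it misses every integer gridline on the y-axis.
Putting this together gives p.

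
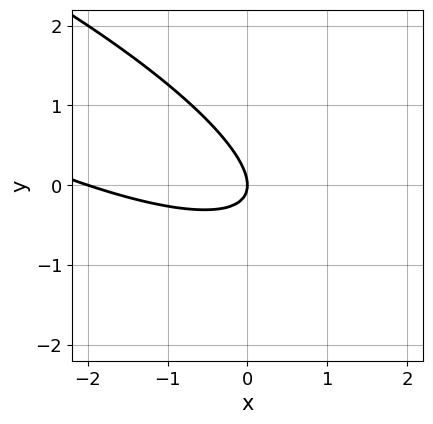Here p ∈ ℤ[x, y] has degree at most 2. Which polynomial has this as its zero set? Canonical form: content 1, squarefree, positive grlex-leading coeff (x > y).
x^2 + 3*x*y + 3*y^2 + 2*x

deg p = 2. A generic line meets the curve in up to 2 points.
Observable constraints: among the integer gridlines, it crosses the x-axis at x ∈ {-2, 0}; it meets the y-axis at y = 0 (among the integer gridlines).
Matching integer coefficients to the picture gives p.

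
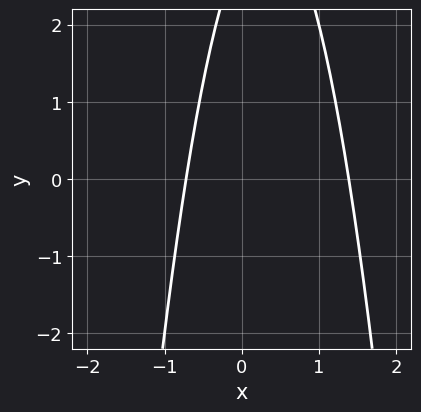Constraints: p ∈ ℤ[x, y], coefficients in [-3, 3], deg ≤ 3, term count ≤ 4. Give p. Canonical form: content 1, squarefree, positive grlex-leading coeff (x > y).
3*x^2 - 2*x + y - 3

Degree: the shape is more complex than any degree-1 curve, so deg p = 2.
From the axis intercepts and sections: no y-intercept at any integer in the box.
Putting this together gives p.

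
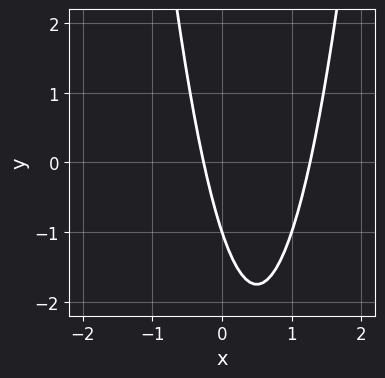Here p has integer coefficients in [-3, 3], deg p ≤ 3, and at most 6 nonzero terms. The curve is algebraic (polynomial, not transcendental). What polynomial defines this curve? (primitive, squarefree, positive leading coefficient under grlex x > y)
3*x^2 - 3*x - y - 1

1. The degree is 2 — no degree-1 curve has this shape.
2. Checking where it meets the axes: it meets the y-axis at y = -1 (among the integer gridlines).
3. Fitting integer coefficients to these (and the overall shape) gives p.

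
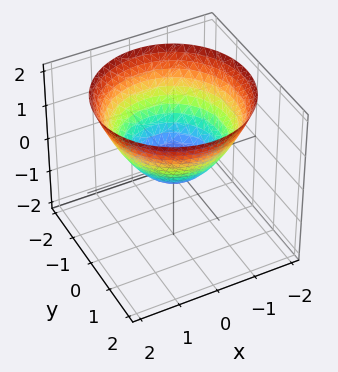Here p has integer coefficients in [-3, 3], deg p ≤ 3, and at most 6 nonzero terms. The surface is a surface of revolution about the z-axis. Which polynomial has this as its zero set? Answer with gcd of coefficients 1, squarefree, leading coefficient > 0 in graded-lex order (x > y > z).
deg p = 2. A generic line meets the surface in up to 2 points.
Symmetries: the surface is invariant under rotation about z: p = q(x² + y², z).
From the visible intercepts: a circular section at z = 0 has radius between 0 and 1.
These observations pin down the coefficients.

2*x^2 + 2*y^2 - 3*z - 1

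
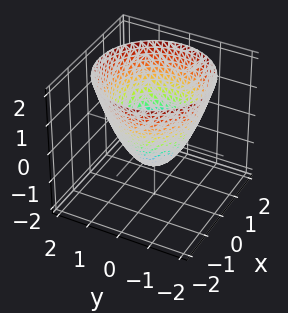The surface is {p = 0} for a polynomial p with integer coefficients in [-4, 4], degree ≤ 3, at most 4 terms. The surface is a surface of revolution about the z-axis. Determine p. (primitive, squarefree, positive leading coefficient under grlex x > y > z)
x^2 + y^2 - z - 1

(a) The degree is 2 — the shape is more complex than any degree-1 surface.
(b) Symmetries: the z-axis is an axis of rotation, so x and y enter only as x² + y².
(c) From the axis intercepts and sections: one z-axis crossing is at z = -1; among the integer gridlines, it crosses the y-axis at y ∈ {-1, 1}; among the integer gridlines, it crosses the x-axis at x ∈ {-1, 1}.
(d) Solving for integer coefficients yields p as stated.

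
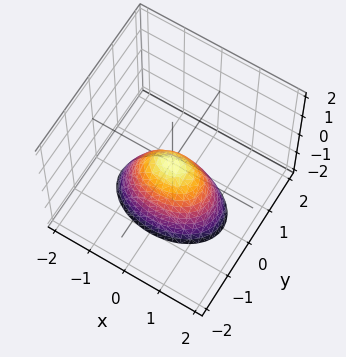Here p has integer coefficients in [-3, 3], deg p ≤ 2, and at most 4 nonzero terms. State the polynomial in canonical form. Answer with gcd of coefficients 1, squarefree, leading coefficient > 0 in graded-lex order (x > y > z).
1. deg p = 2.
2. Symmetries: the x ↦ −x reflection is a symmetry, so x appears only in even powers; it's symmetric under y → −y, forcing even powers of y.
3. Observable constraints: one y-axis crossing is at y = 0; it meets the x-axis at x = 0 (among the integer gridlines); it crosses the z-axis at the gridline z = 0.
4. These observations pin down the coefficients.

x^2 + 2*y^2 + z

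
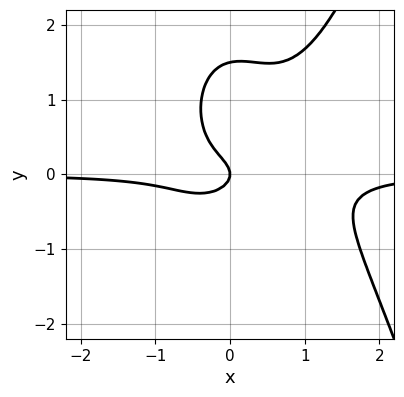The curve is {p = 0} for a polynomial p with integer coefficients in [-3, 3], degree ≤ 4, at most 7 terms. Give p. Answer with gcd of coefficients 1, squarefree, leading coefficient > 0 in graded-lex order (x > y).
deg p = 4. A generic line meets the curve in up to 4 points.
Reading off the gridlines: it meets the x-axis at x = 0 (among the integer gridlines); it crosses the y-axis at the gridline y = 0.
The integer polynomial consistent with all of this is the stated p.

3*x^3*y - 3*x^2*y - 2*y^3 + 3*y^2 + x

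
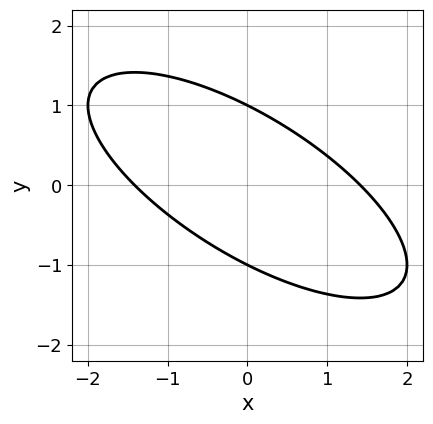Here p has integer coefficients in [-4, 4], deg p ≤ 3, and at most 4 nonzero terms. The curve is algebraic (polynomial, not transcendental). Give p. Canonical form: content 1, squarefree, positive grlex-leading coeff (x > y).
1. deg p = 2. No degree-1 curve has this shape.
2. Observable constraints: among the integer gridlines, it crosses the y-axis at y ∈ {-1, 1}.
3. Fitting integer coefficients to these (and the overall shape) gives p.

x^2 + 2*x*y + 2*y^2 - 2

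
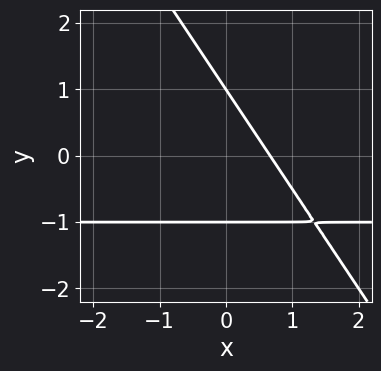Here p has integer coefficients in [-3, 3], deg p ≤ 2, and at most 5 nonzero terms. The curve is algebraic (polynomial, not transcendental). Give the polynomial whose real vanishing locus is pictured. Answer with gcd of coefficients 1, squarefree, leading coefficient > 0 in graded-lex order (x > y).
3*x*y + 2*y^2 + 3*x - 2

First, the degree is 2 — a generic line meets the curve in up to 2 points.
Next, from the visible intercepts: among the integer gridlines, it crosses the y-axis at y ∈ {-1, 1}.
Finally, solving for integer coefficients yields p as stated.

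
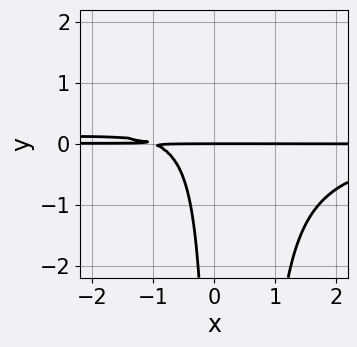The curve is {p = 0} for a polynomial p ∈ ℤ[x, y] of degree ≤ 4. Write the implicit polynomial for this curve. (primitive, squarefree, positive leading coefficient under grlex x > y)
(a) Degree: no degree-3 curve has this shape, so deg p = 4.
(b) Observable constraints: it crosses the y-axis at the gridline y = 0; the visible x-axis segment lies entirely on the curve.
(c) Putting this together gives p.

3*x^2*y^2 - 2*x*y^2 + 2*x*y + 2*y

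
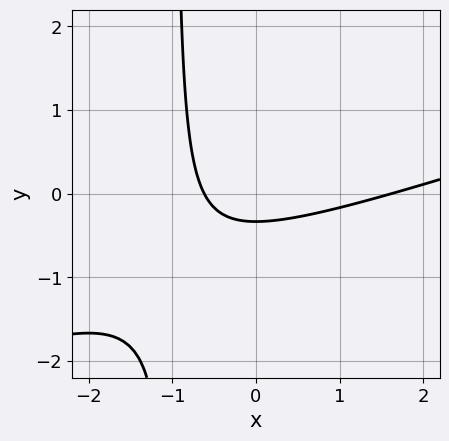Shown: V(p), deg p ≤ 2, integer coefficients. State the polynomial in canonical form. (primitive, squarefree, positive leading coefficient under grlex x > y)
x^2 - 3*x*y - x - 3*y - 1

(a) The degree is 2 — no degree-1 curve has this shape.
(b) Solving for integer coefficients yields p as stated.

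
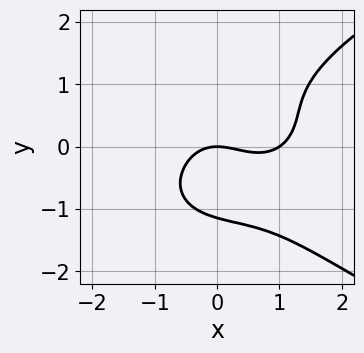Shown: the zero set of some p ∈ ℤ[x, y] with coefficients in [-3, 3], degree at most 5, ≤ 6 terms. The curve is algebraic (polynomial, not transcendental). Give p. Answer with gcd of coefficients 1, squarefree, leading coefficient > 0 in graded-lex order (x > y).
Degree: the shape is more complex than any degree-3 curve, so deg p = 4.
From the axis intercepts and sections: among the integer gridlines, it crosses the x-axis at x ∈ {0, 1}; one y-axis crossing is at y = 0.
These observations pin down the coefficients.

2*y^4 - 2*x^3 - 2*x*y^2 + 2*x^2 + 3*y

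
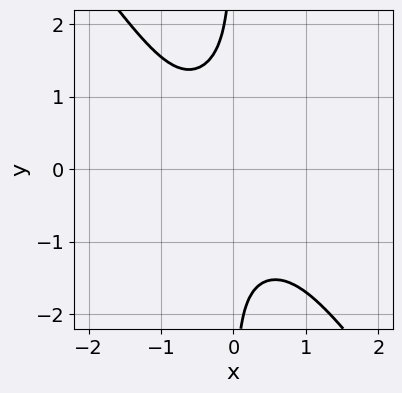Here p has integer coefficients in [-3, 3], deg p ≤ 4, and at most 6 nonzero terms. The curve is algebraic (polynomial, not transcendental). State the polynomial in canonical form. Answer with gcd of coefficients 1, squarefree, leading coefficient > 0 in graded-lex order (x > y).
1. deg p = 4. The shape is more complex than any degree-3 curve.
2. Checking where it meets the axes: it misses every integer gridline on the y-axis; no x-intercept at any integer in the box.
3. Matching integer coefficients to the picture gives p.

2*x^4 + 3*x^2*y^2 + 3*x*y^3 + x + 3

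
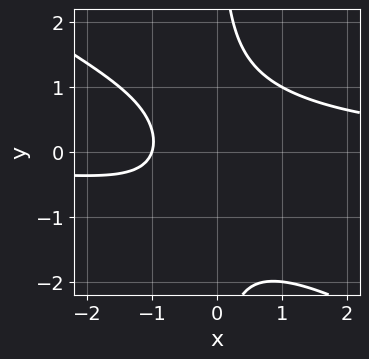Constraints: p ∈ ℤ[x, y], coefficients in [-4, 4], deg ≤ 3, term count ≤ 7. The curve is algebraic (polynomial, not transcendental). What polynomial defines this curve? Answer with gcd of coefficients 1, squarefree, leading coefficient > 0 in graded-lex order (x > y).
2*x^2*y + 3*x*y^2 + x*y - 3*x - 3

First, deg p = 3. The shape is more complex than any degree-2 curve.
Next, from the axis intercepts and sections: it misses every integer gridline on the y-axis; it meets the x-axis at x = -1 (among the integer gridlines).
Finally, these observations pin down the coefficients.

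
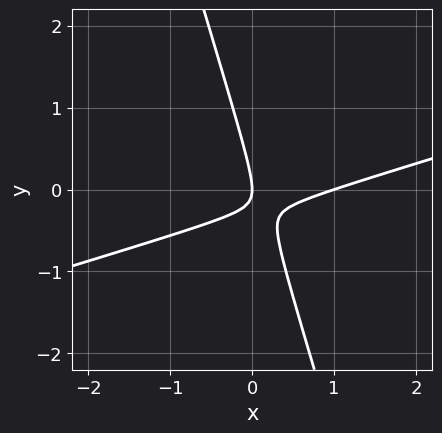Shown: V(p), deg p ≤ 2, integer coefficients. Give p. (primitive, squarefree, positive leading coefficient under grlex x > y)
(a) The degree is 2 — no degree-1 curve has this shape.
(b) From the axis intercepts and sections: the x-axis gridline crossings are at x ∈ {0, 1}; it meets the y-axis at y = 0 (among the integer gridlines).
(c) Matching integer coefficients to the picture gives p.

x^2 - 3*x*y - y^2 - x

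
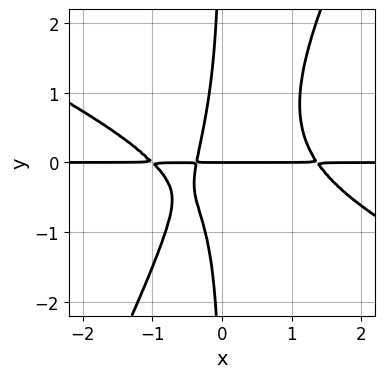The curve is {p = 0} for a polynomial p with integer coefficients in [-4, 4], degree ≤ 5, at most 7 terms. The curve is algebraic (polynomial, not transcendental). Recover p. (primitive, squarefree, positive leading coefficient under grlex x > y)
2*x^3*y + 3*x^2*y^2 - 2*x*y^3 - 3*x*y - y

(a) deg p = 4. The shape is more complex than any degree-3 curve.
(b) From the axis intercepts and sections: the visible x-axis segment lies entirely on the curve; it crosses the y-axis at the gridline y = 0.
(c) Fitting integer coefficients to these (and the overall shape) gives p.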